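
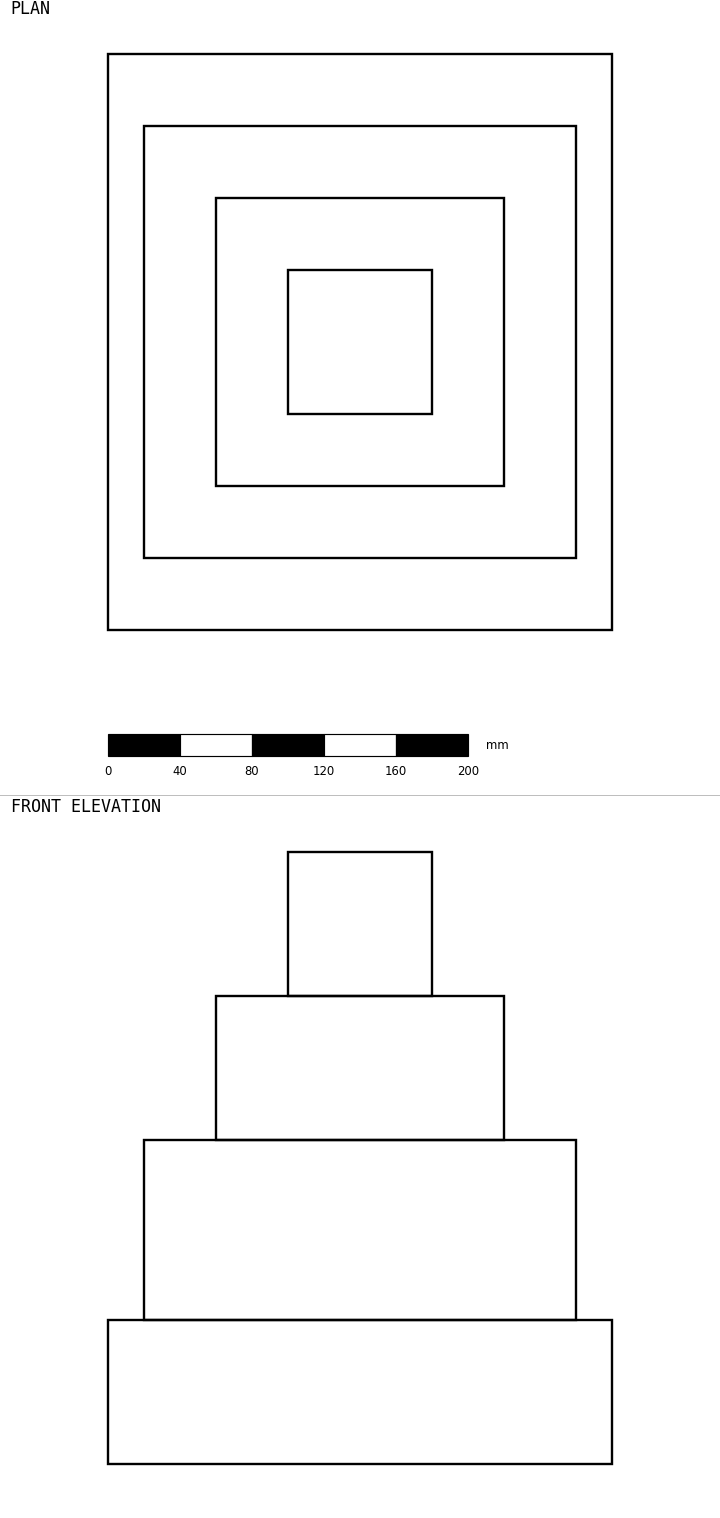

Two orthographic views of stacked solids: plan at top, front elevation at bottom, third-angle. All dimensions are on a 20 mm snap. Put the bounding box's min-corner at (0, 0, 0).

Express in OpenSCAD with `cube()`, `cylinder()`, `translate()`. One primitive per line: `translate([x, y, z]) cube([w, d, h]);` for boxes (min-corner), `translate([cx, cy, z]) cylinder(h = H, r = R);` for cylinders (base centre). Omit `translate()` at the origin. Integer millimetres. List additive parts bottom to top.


cube([280, 320, 80]);
translate([20, 40, 80]) cube([240, 240, 100]);
translate([60, 80, 180]) cube([160, 160, 80]);
translate([100, 120, 260]) cube([80, 80, 80]);


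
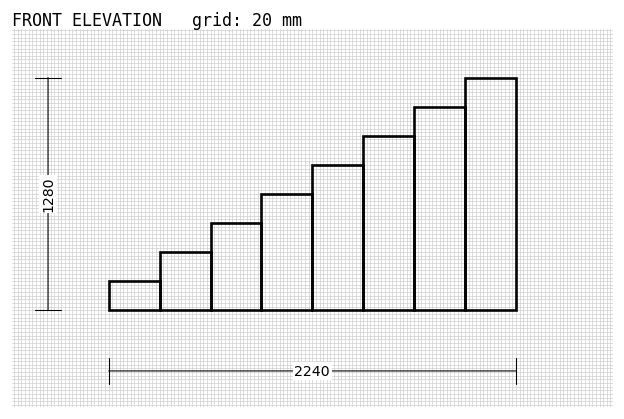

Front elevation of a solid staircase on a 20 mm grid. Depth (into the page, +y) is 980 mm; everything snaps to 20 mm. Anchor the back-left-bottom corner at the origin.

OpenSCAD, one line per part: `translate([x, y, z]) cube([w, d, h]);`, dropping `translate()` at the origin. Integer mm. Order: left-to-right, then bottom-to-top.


cube([280, 980, 160]);
translate([280, 0, 0]) cube([280, 980, 320]);
translate([560, 0, 0]) cube([280, 980, 480]);
translate([840, 0, 0]) cube([280, 980, 640]);
translate([1120, 0, 0]) cube([280, 980, 800]);
translate([1400, 0, 0]) cube([280, 980, 960]);
translate([1680, 0, 0]) cube([280, 980, 1120]);
translate([1960, 0, 0]) cube([280, 980, 1280]);


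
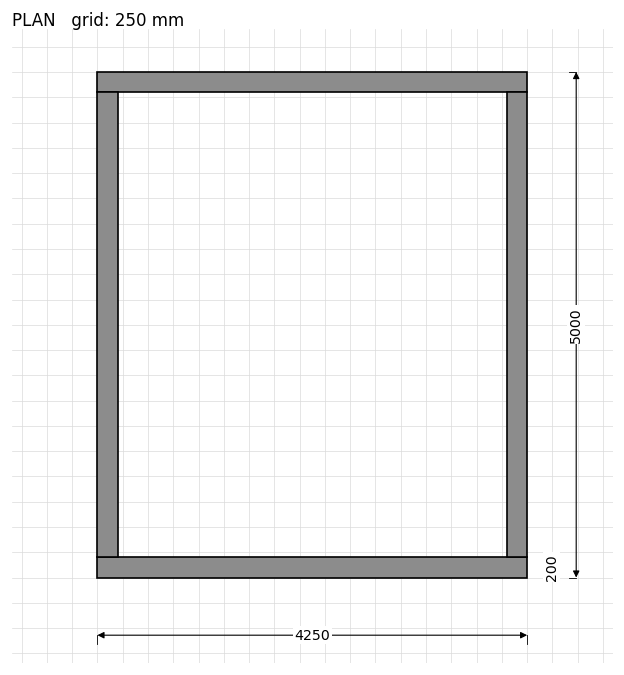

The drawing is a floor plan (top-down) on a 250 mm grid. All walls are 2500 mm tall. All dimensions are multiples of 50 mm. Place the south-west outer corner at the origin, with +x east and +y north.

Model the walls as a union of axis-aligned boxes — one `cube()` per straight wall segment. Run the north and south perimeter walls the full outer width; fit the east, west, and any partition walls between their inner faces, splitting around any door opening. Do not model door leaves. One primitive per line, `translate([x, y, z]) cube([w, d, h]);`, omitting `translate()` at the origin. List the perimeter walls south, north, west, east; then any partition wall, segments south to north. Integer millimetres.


cube([4250, 200, 2500]);
translate([0, 4800, 0]) cube([4250, 200, 2500]);
translate([0, 200, 0]) cube([200, 4600, 2500]);
translate([4050, 200, 0]) cube([200, 4600, 2500]);


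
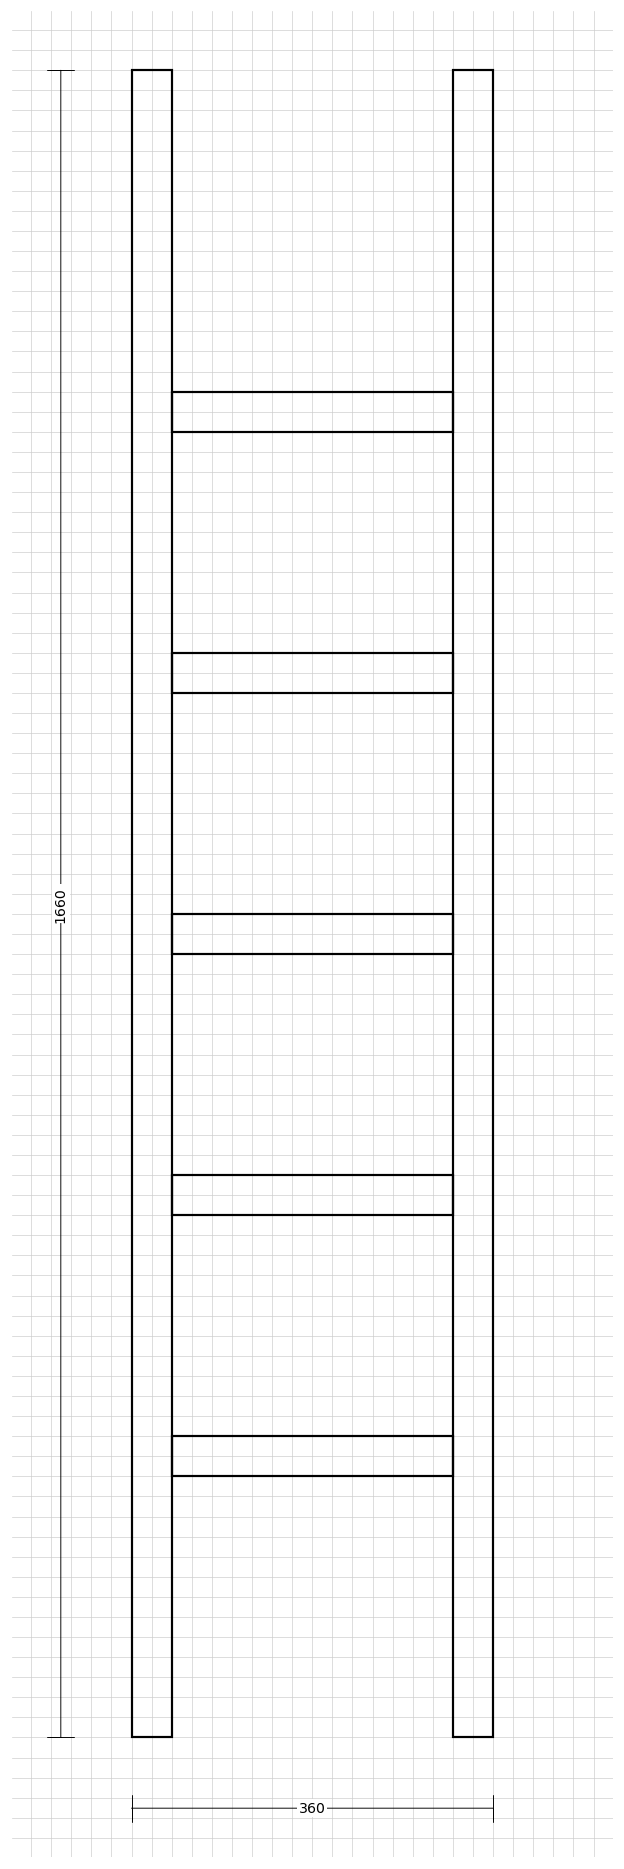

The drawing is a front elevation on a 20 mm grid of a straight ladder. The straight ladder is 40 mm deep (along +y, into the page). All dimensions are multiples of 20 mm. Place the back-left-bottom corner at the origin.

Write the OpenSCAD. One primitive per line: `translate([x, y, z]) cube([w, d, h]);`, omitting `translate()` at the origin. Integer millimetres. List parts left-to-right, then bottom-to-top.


cube([40, 40, 1660]);
translate([40, 0, 260]) cube([280, 40, 40]);
translate([40, 0, 520]) cube([280, 40, 40]);
translate([40, 0, 780]) cube([280, 40, 40]);
translate([40, 0, 1040]) cube([280, 40, 40]);
translate([40, 0, 1300]) cube([280, 40, 40]);
translate([320, 0, 0]) cube([40, 40, 1660]);


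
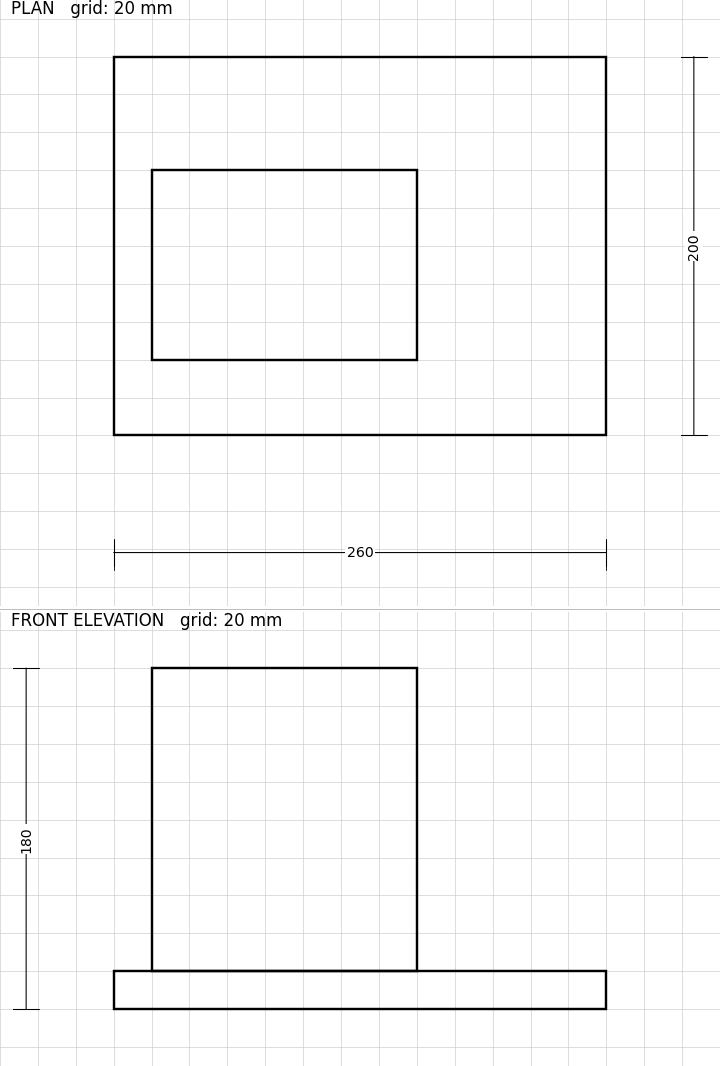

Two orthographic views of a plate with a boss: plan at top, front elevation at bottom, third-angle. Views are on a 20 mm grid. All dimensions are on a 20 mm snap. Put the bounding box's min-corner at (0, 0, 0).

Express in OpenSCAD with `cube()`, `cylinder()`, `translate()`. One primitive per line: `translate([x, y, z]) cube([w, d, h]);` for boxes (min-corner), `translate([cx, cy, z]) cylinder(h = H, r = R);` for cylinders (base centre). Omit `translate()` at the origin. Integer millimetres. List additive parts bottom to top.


cube([260, 200, 20]);
translate([20, 40, 20]) cube([140, 100, 160]);


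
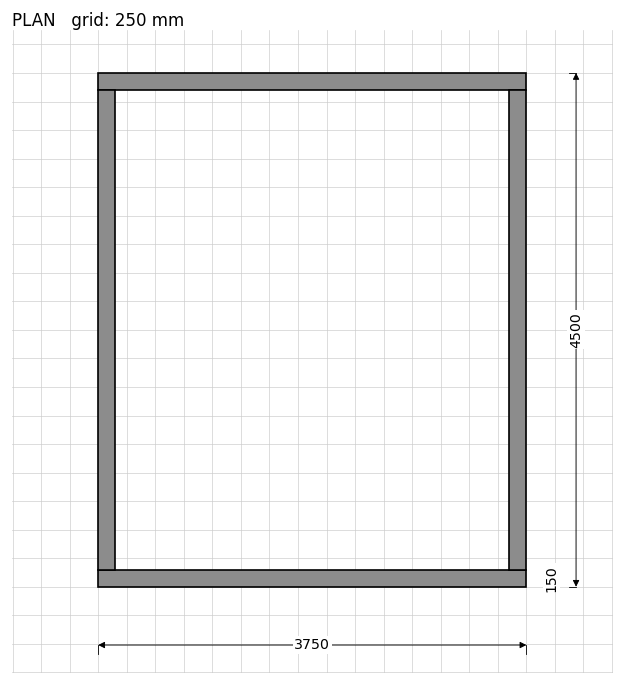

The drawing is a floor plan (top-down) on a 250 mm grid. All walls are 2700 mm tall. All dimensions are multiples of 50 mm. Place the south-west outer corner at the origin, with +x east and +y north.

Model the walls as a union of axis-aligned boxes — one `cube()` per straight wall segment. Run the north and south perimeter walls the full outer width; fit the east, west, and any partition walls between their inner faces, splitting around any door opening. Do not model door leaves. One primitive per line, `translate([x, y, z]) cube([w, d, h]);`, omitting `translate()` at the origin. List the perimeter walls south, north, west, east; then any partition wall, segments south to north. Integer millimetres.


cube([3750, 150, 2700]);
translate([0, 4350, 0]) cube([3750, 150, 2700]);
translate([0, 150, 0]) cube([150, 4200, 2700]);
translate([3600, 150, 0]) cube([150, 4200, 2700]);


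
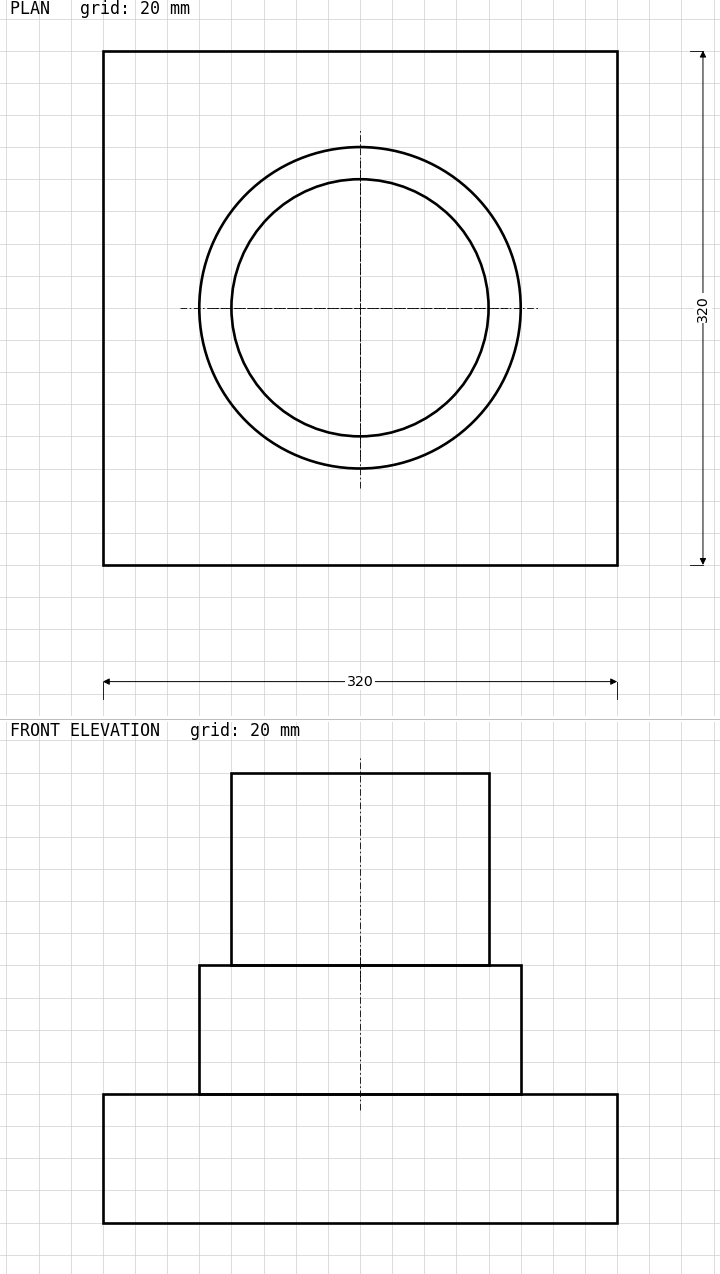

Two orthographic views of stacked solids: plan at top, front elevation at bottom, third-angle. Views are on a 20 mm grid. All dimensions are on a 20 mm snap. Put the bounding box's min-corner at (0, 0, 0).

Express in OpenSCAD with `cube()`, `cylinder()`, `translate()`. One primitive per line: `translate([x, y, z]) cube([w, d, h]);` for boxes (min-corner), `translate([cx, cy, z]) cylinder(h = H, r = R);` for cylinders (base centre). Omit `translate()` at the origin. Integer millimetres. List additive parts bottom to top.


cube([320, 320, 80]);
translate([160, 160, 80]) cylinder(h = 80, r = 100);
translate([160, 160, 160]) cylinder(h = 120, r = 80);


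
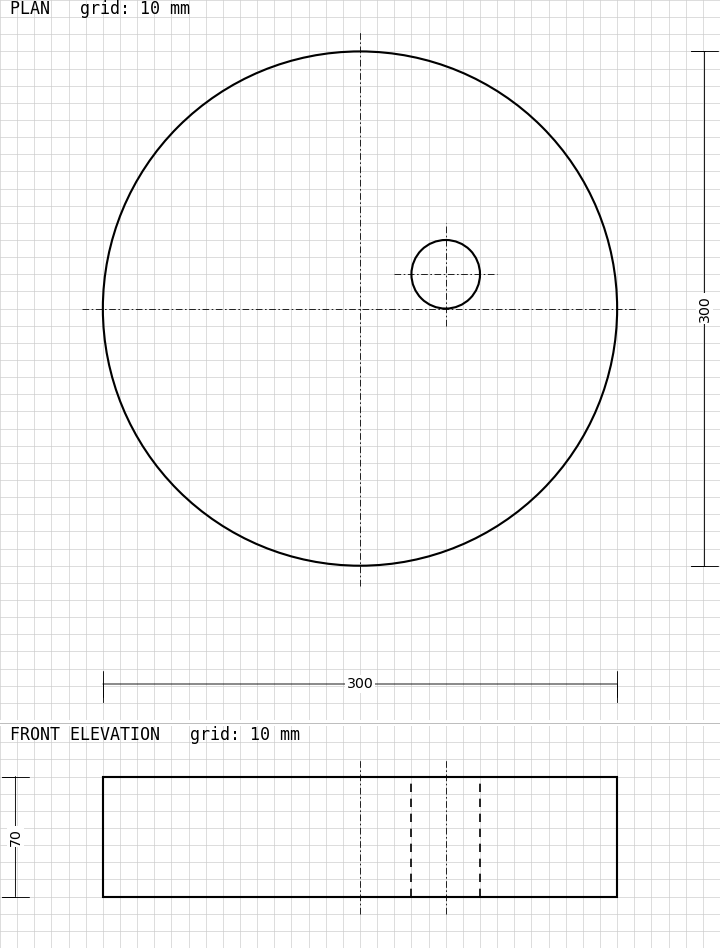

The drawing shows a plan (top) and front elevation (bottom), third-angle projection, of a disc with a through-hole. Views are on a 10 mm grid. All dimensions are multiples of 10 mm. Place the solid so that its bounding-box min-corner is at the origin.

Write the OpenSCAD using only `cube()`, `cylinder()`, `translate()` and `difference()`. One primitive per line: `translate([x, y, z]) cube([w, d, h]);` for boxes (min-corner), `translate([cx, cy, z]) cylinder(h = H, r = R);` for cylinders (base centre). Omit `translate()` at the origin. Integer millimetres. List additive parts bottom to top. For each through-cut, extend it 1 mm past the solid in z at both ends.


difference() {
  translate([150, 150, 0]) cylinder(h = 70, r = 150);
  translate([200, 170, -1]) cylinder(h = 72, r = 20);
}


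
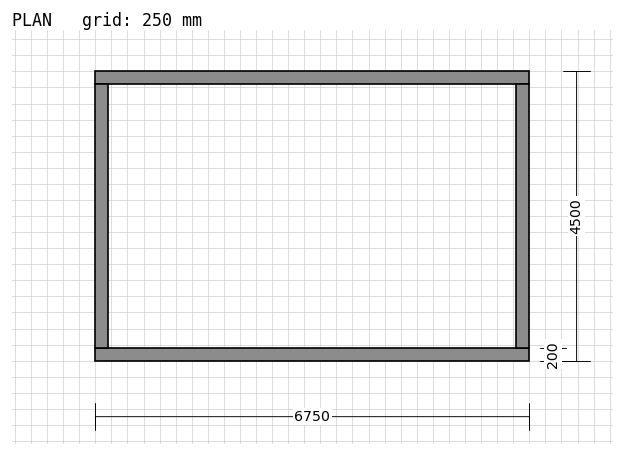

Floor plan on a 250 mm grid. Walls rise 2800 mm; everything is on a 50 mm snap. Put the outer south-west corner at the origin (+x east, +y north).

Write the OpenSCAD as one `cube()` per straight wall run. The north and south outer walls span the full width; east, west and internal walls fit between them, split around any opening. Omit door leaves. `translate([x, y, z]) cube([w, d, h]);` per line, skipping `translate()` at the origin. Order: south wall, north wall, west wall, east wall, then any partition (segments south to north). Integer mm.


cube([6750, 200, 2800]);
translate([0, 4300, 0]) cube([6750, 200, 2800]);
translate([0, 200, 0]) cube([200, 4100, 2800]);
translate([6550, 200, 0]) cube([200, 4100, 2800]);


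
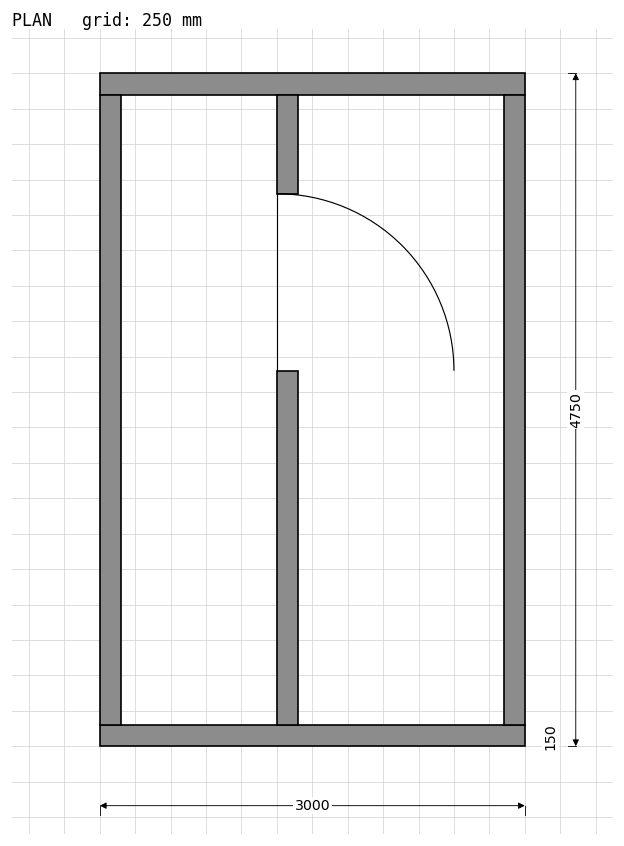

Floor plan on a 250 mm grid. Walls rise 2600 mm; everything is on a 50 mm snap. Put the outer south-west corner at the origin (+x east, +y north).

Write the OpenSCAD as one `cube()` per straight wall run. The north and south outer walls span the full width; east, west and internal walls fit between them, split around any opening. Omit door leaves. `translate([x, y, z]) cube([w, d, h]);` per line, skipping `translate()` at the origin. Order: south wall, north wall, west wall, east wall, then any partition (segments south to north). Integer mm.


cube([3000, 150, 2600]);
translate([0, 4600, 0]) cube([3000, 150, 2600]);
translate([0, 150, 0]) cube([150, 4450, 2600]);
translate([2850, 150, 0]) cube([150, 4450, 2600]);
translate([1250, 150, 0]) cube([150, 2500, 2600]);
translate([1250, 3900, 0]) cube([150, 700, 2600]);


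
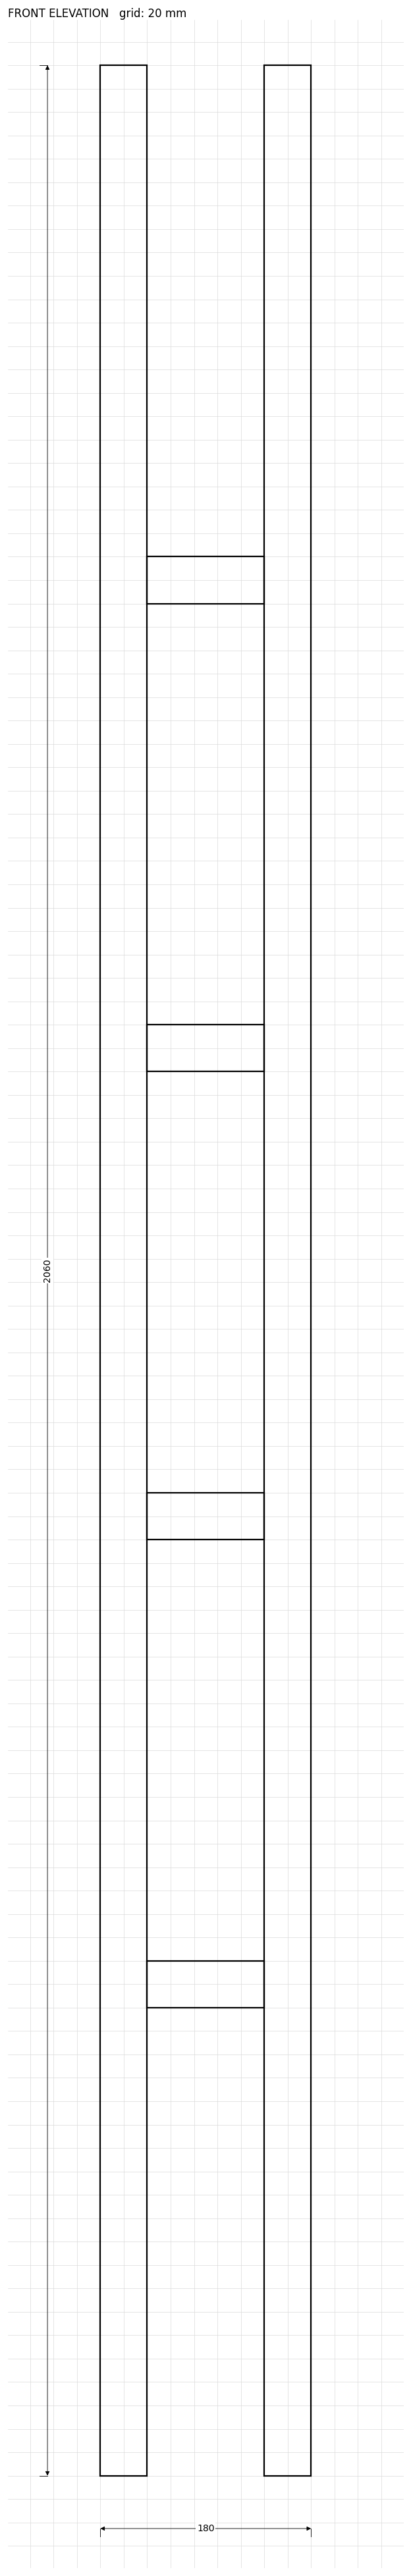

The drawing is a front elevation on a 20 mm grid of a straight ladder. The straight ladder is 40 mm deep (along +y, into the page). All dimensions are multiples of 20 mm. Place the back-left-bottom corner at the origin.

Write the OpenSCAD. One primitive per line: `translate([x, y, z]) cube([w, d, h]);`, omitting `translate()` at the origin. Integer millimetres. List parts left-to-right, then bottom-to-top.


cube([40, 40, 2060]);
translate([40, 0, 400]) cube([100, 40, 40]);
translate([40, 0, 800]) cube([100, 40, 40]);
translate([40, 0, 1200]) cube([100, 40, 40]);
translate([40, 0, 1600]) cube([100, 40, 40]);
translate([140, 0, 0]) cube([40, 40, 2060]);


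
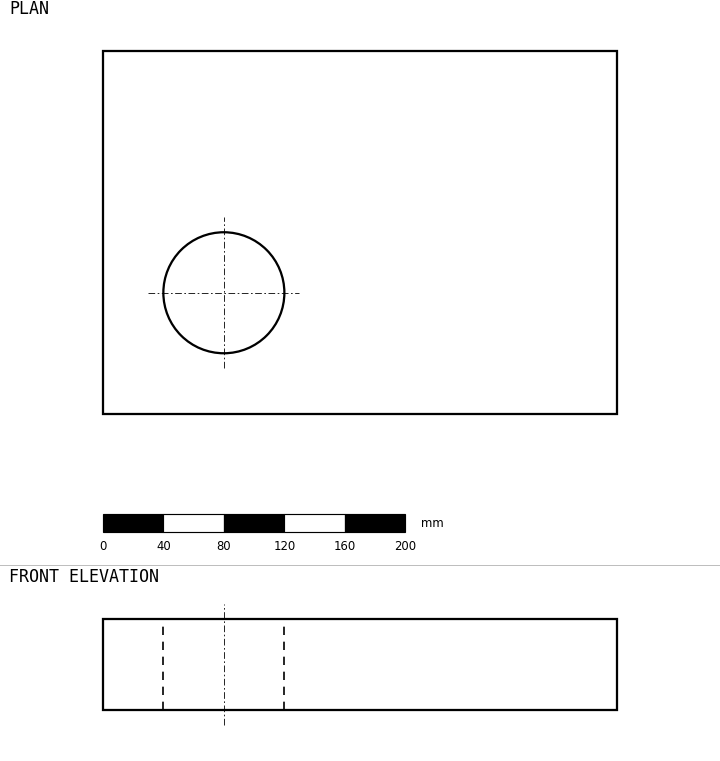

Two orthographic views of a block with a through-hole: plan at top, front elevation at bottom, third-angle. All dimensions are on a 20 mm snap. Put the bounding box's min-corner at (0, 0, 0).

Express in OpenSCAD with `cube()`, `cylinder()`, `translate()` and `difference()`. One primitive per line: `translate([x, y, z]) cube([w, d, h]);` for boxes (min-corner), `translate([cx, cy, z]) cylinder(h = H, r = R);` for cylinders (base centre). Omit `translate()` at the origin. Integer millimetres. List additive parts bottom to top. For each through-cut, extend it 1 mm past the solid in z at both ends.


difference() {
  cube([340, 240, 60]);
  translate([80, 80, -1]) cylinder(h = 62, r = 40);
}


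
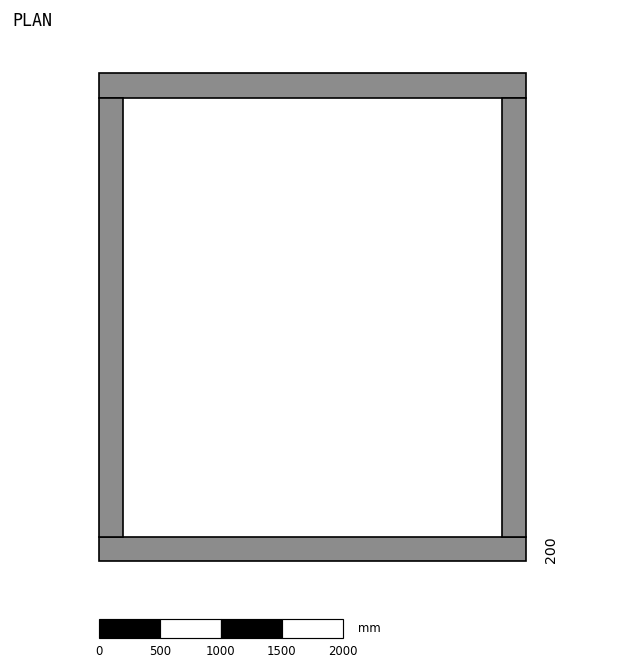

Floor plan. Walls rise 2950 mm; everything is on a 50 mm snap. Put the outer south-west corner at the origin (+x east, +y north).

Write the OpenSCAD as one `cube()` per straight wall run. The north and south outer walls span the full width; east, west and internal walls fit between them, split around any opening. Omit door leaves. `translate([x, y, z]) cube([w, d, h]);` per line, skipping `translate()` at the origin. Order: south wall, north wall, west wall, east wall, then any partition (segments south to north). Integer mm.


cube([3500, 200, 2950]);
translate([0, 3800, 0]) cube([3500, 200, 2950]);
translate([0, 200, 0]) cube([200, 3600, 2950]);
translate([3300, 200, 0]) cube([200, 3600, 2950]);


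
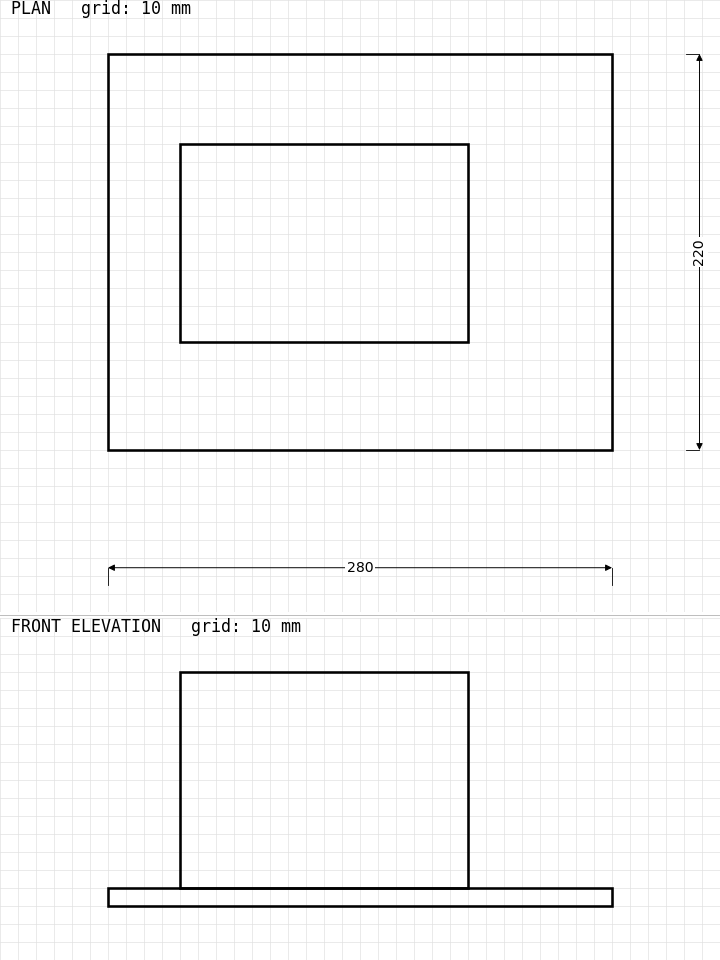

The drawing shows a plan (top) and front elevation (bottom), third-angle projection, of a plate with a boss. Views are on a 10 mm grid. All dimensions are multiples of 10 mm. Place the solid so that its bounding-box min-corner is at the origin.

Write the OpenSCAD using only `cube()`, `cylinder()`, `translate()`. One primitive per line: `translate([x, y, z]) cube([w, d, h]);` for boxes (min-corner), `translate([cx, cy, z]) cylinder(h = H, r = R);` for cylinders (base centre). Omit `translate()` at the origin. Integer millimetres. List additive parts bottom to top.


cube([280, 220, 10]);
translate([40, 60, 10]) cube([160, 110, 120]);


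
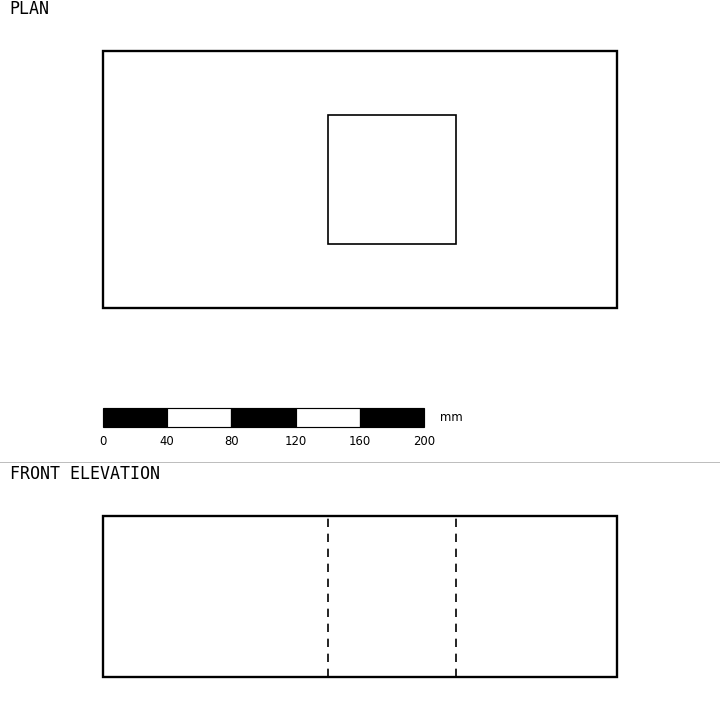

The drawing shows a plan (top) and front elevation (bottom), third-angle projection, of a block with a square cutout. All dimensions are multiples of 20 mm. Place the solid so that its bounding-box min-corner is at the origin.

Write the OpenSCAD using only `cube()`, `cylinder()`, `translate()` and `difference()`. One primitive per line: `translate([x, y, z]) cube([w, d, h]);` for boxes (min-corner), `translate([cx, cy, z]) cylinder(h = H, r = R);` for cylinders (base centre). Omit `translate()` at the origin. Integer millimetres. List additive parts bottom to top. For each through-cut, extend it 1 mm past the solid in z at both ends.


difference() {
  cube([320, 160, 100]);
  translate([140, 40, -1]) cube([80, 80, 102]);
}


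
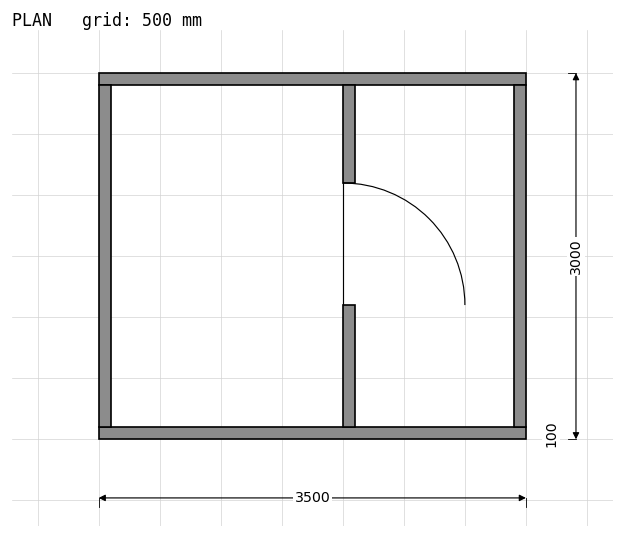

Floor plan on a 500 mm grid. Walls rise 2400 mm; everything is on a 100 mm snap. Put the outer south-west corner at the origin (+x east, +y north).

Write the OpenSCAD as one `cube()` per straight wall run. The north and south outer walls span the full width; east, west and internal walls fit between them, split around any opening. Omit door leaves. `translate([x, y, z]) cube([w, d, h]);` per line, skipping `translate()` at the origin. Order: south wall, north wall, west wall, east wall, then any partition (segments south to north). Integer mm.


cube([3500, 100, 2400]);
translate([0, 2900, 0]) cube([3500, 100, 2400]);
translate([0, 100, 0]) cube([100, 2800, 2400]);
translate([3400, 100, 0]) cube([100, 2800, 2400]);
translate([2000, 100, 0]) cube([100, 1000, 2400]);
translate([2000, 2100, 0]) cube([100, 800, 2400]);


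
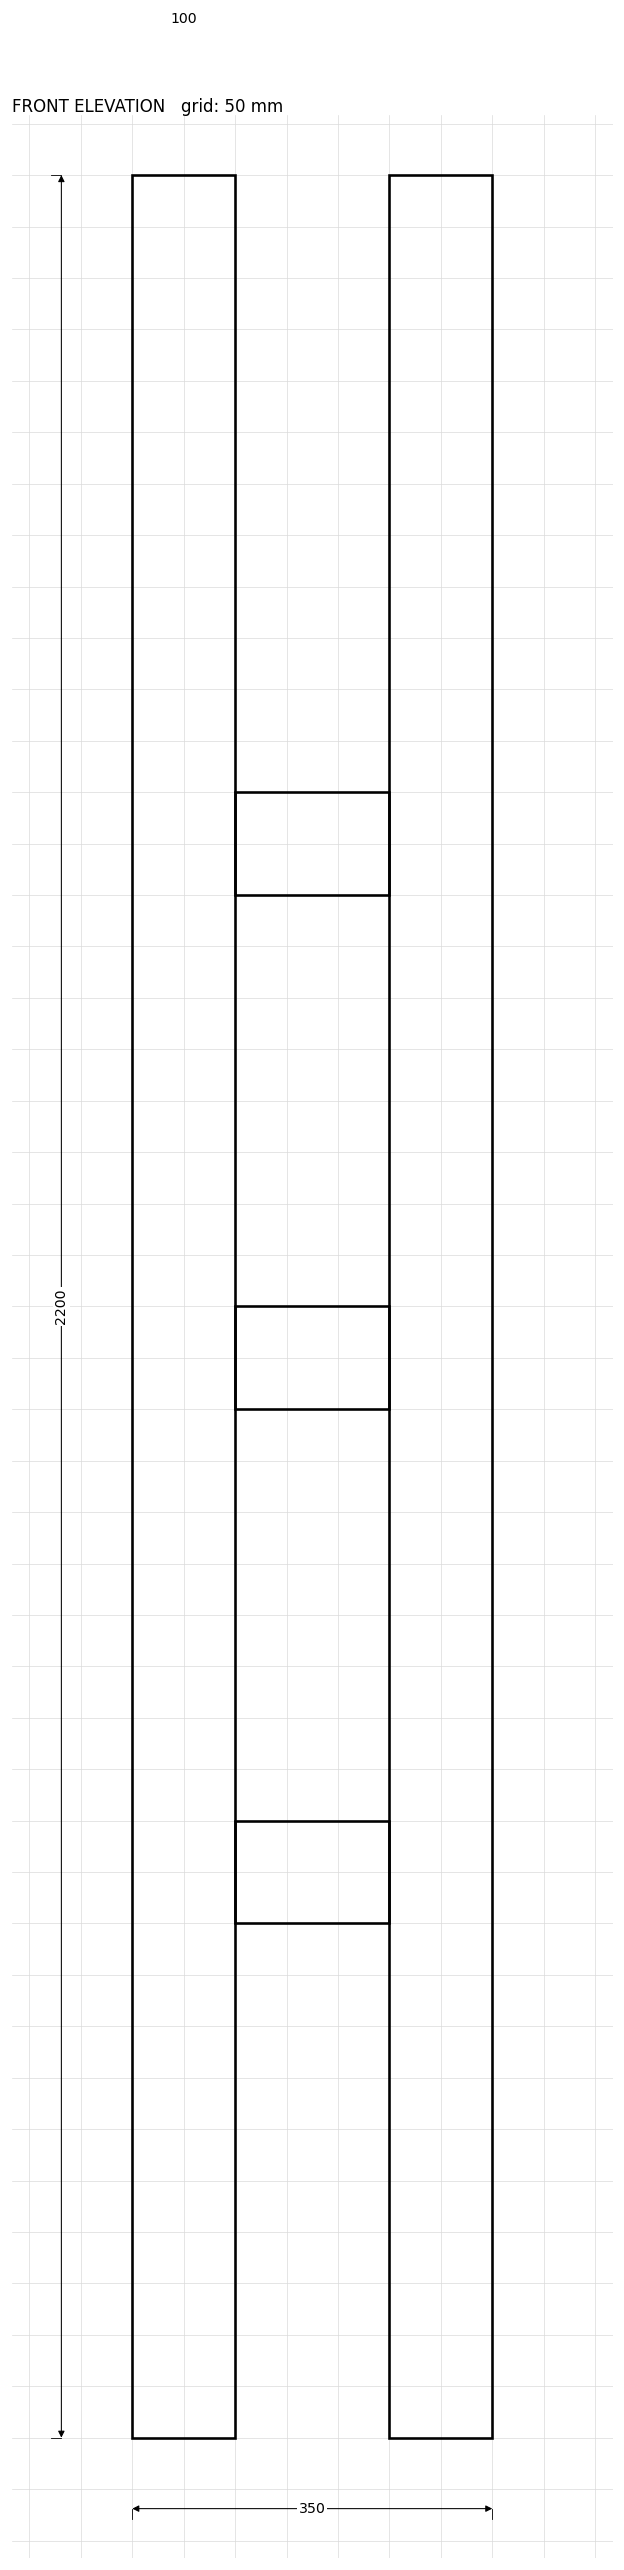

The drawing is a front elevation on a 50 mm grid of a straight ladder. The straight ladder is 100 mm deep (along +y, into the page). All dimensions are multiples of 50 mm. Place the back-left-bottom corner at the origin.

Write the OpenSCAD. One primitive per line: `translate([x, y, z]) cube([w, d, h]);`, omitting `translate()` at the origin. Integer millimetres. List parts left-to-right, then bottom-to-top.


cube([100, 100, 2200]);
translate([100, 0, 500]) cube([150, 100, 100]);
translate([100, 0, 1000]) cube([150, 100, 100]);
translate([100, 0, 1500]) cube([150, 100, 100]);
translate([250, 0, 0]) cube([100, 100, 2200]);


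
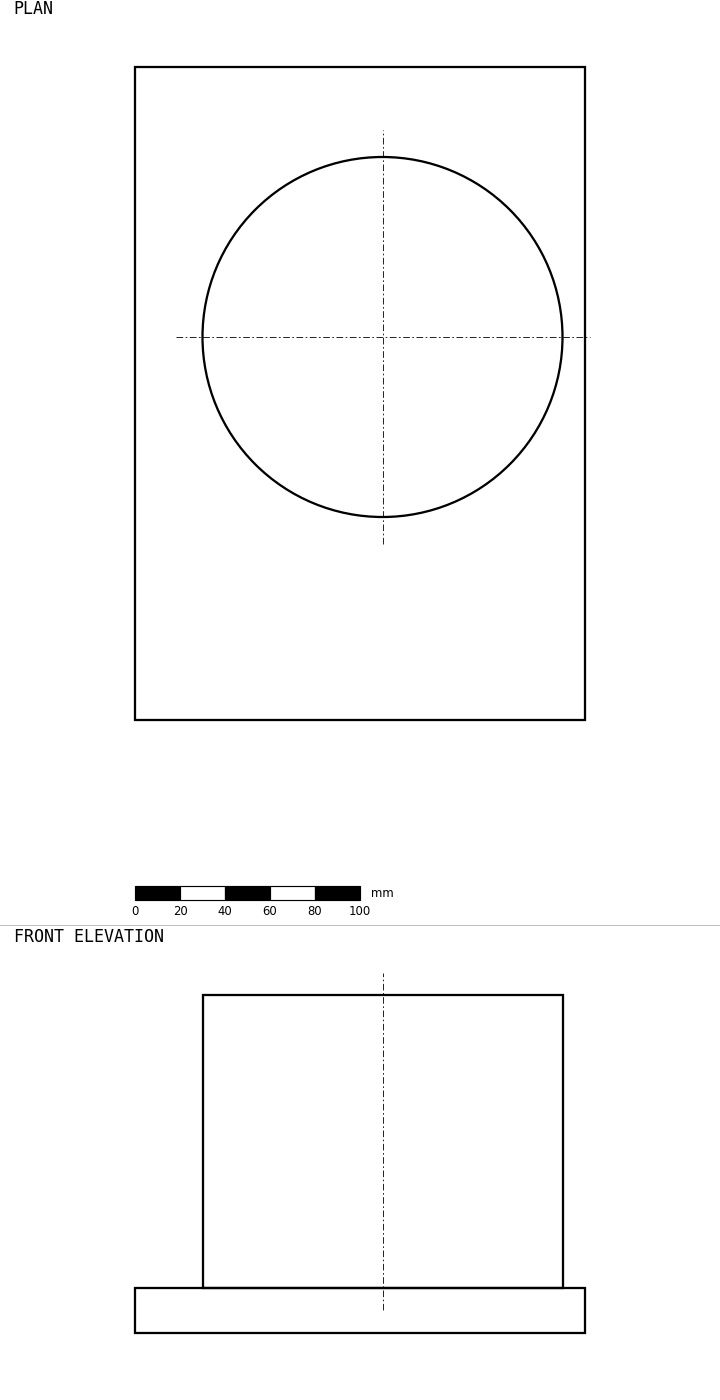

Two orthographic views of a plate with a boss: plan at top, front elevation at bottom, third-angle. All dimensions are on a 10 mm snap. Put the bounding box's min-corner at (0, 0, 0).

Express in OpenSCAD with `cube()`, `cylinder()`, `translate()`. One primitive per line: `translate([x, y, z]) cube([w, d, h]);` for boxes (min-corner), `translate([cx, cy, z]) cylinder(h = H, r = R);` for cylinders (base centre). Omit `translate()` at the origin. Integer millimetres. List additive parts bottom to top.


cube([200, 290, 20]);
translate([110, 170, 20]) cylinder(h = 130, r = 80);


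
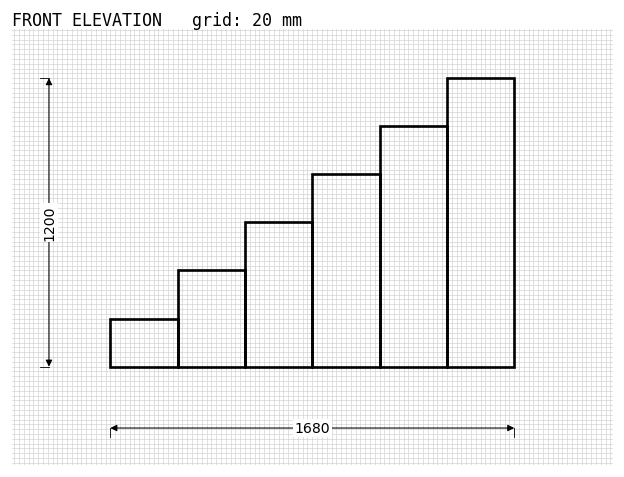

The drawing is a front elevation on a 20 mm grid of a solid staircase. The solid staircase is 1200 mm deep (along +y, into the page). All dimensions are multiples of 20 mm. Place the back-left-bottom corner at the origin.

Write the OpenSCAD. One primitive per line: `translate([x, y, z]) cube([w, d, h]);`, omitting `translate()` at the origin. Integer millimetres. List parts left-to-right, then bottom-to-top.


cube([280, 1200, 200]);
translate([280, 0, 0]) cube([280, 1200, 400]);
translate([560, 0, 0]) cube([280, 1200, 600]);
translate([840, 0, 0]) cube([280, 1200, 800]);
translate([1120, 0, 0]) cube([280, 1200, 1000]);
translate([1400, 0, 0]) cube([280, 1200, 1200]);


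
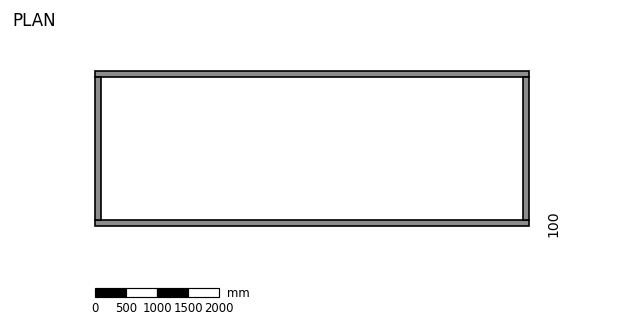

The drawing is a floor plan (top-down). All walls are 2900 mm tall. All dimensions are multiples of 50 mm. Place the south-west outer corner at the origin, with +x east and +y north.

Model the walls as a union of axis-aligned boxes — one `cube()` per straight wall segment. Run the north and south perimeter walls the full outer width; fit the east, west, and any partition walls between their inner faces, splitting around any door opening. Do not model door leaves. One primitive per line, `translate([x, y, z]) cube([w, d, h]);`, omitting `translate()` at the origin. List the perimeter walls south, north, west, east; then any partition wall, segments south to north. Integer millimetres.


cube([7000, 100, 2900]);
translate([0, 2400, 0]) cube([7000, 100, 2900]);
translate([0, 100, 0]) cube([100, 2300, 2900]);
translate([6900, 100, 0]) cube([100, 2300, 2900]);


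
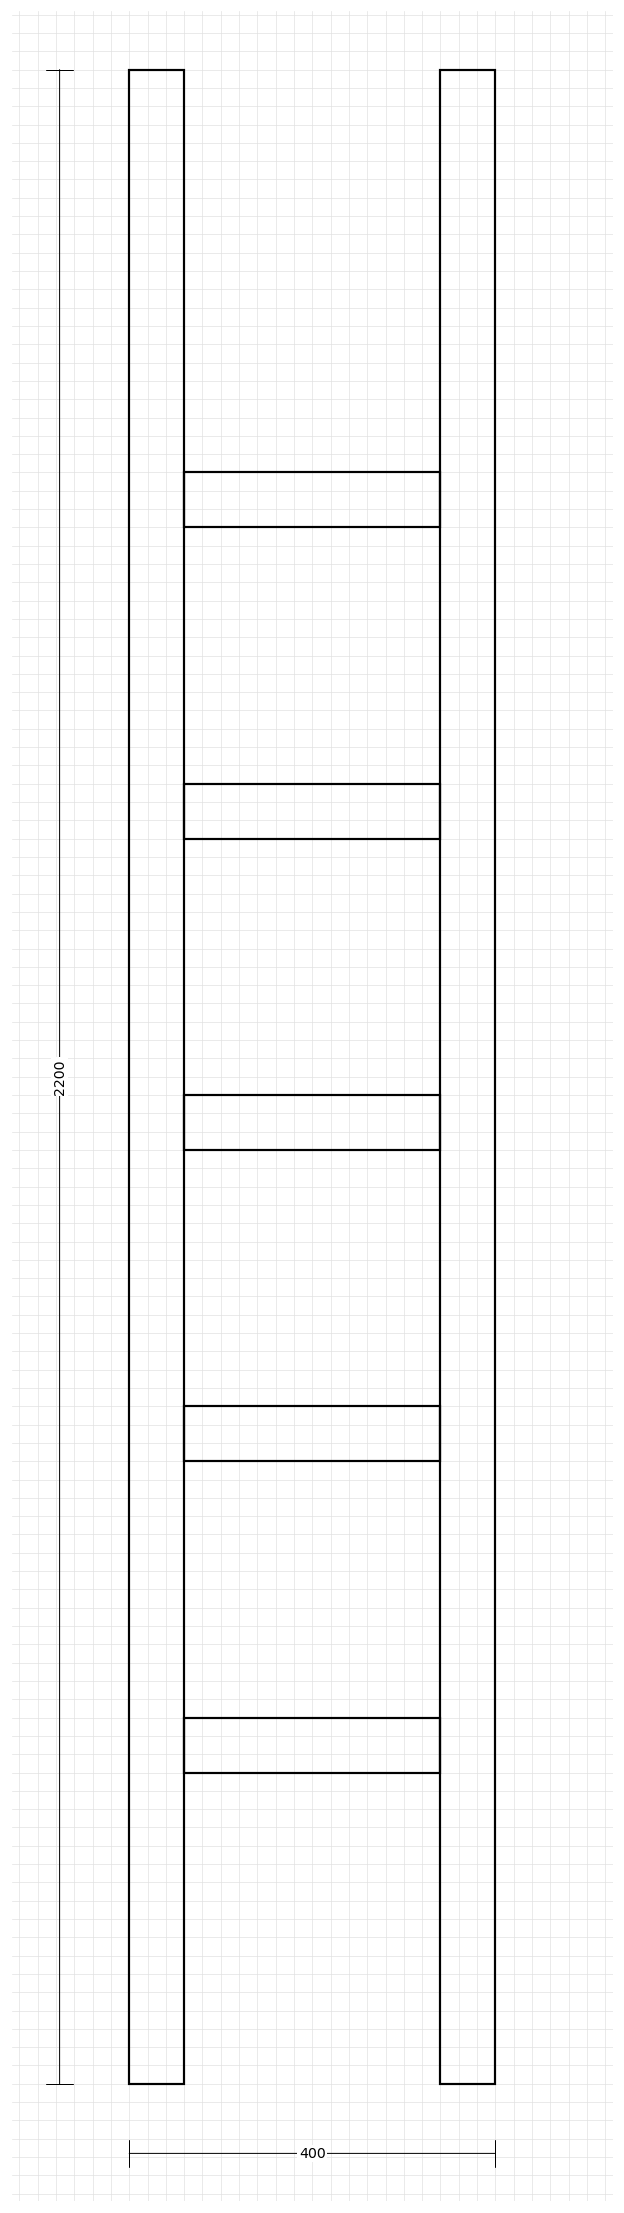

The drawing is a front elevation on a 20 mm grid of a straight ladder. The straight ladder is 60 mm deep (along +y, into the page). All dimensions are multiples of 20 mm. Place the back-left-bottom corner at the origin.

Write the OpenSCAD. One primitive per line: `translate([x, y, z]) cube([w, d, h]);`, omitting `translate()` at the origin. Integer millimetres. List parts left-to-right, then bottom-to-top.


cube([60, 60, 2200]);
translate([60, 0, 340]) cube([280, 60, 60]);
translate([60, 0, 680]) cube([280, 60, 60]);
translate([60, 0, 1020]) cube([280, 60, 60]);
translate([60, 0, 1360]) cube([280, 60, 60]);
translate([60, 0, 1700]) cube([280, 60, 60]);
translate([340, 0, 0]) cube([60, 60, 2200]);


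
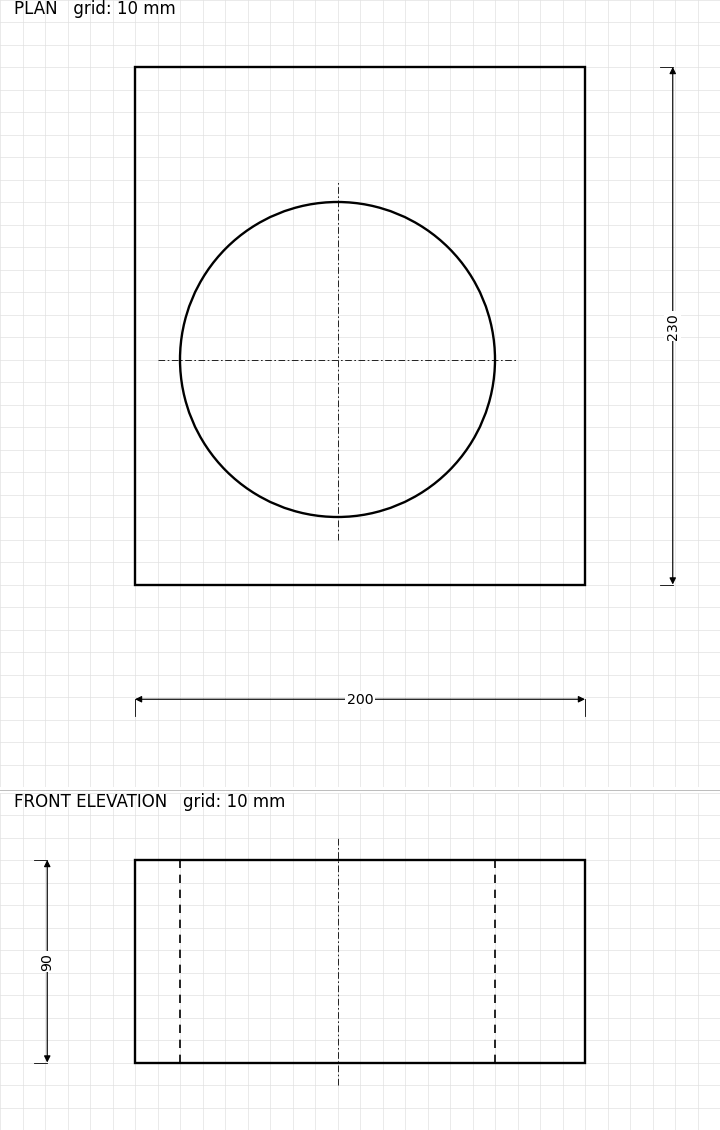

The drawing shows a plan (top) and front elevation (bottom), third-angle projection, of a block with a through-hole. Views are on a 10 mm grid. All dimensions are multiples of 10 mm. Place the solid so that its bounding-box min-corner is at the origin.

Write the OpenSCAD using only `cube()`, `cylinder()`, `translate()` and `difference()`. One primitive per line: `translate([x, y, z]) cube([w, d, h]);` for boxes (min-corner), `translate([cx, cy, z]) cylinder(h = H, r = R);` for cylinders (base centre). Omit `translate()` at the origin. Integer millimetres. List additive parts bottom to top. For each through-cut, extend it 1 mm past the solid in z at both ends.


difference() {
  cube([200, 230, 90]);
  translate([90, 100, -1]) cylinder(h = 92, r = 70);
}


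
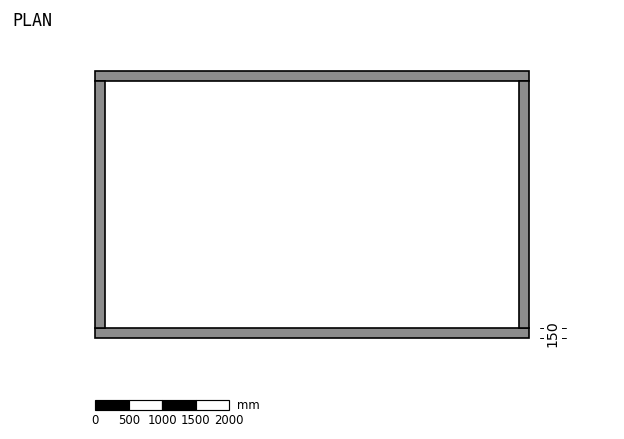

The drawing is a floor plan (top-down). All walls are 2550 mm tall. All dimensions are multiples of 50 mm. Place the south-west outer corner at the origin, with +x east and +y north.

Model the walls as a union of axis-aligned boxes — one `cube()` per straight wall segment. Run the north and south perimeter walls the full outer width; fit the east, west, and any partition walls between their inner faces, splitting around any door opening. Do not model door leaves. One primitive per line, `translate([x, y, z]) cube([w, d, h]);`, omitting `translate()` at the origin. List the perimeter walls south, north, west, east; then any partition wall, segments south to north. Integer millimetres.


cube([6500, 150, 2550]);
translate([0, 3850, 0]) cube([6500, 150, 2550]);
translate([0, 150, 0]) cube([150, 3700, 2550]);
translate([6350, 150, 0]) cube([150, 3700, 2550]);


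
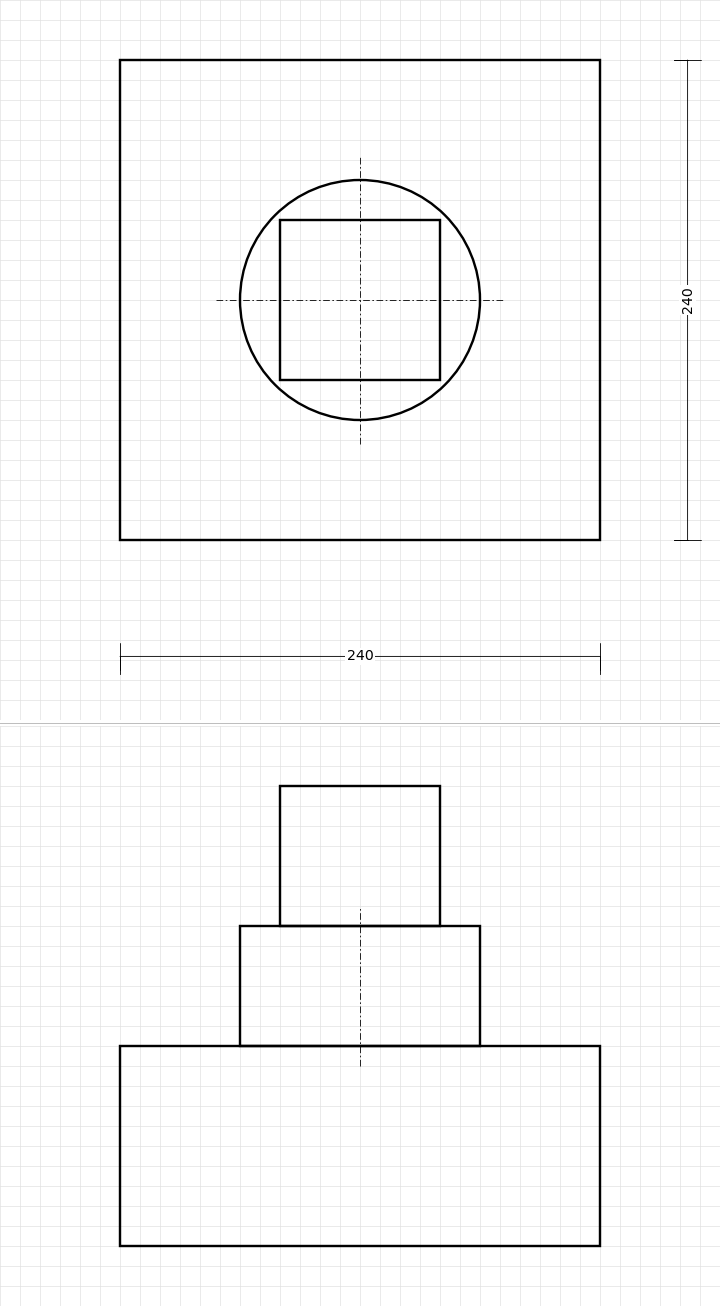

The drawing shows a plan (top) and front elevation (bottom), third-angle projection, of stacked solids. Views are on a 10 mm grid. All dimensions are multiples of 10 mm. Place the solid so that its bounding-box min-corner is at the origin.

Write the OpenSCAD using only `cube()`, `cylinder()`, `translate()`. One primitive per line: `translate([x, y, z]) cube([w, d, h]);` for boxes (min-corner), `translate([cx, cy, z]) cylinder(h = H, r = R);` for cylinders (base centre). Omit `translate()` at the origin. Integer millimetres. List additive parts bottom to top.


cube([240, 240, 100]);
translate([120, 120, 100]) cylinder(h = 60, r = 60);
translate([80, 80, 160]) cube([80, 80, 70]);


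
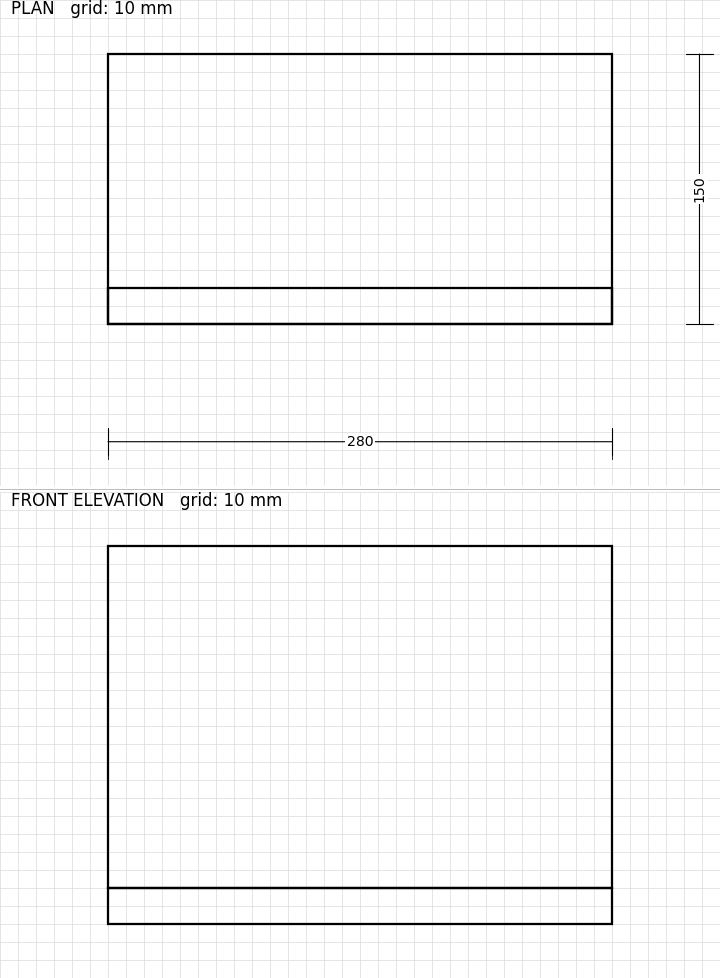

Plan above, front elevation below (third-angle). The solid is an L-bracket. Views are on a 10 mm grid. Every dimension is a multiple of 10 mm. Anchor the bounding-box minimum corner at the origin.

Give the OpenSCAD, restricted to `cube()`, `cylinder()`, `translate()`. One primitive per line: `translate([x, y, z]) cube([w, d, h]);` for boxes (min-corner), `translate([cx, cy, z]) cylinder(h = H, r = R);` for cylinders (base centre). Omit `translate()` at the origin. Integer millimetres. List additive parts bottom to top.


cube([280, 150, 20]);
translate([0, 0, 20]) cube([280, 20, 190]);


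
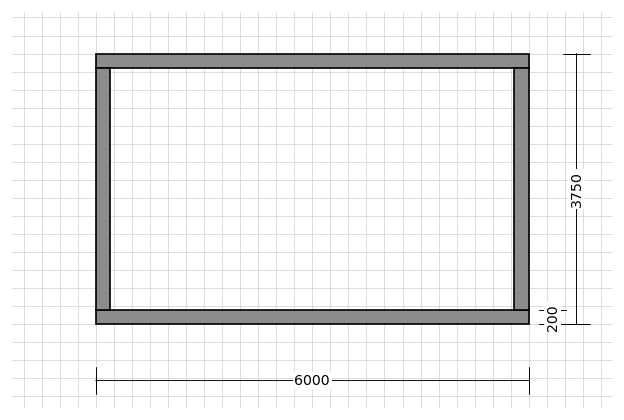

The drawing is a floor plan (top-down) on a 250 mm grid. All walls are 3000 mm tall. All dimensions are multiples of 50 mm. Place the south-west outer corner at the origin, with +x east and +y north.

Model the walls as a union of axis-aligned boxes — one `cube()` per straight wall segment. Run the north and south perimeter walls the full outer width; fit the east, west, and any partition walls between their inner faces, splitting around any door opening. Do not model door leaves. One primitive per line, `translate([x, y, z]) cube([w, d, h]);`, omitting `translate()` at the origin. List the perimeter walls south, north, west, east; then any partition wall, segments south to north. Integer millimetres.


cube([6000, 200, 3000]);
translate([0, 3550, 0]) cube([6000, 200, 3000]);
translate([0, 200, 0]) cube([200, 3350, 3000]);
translate([5800, 200, 0]) cube([200, 3350, 3000]);


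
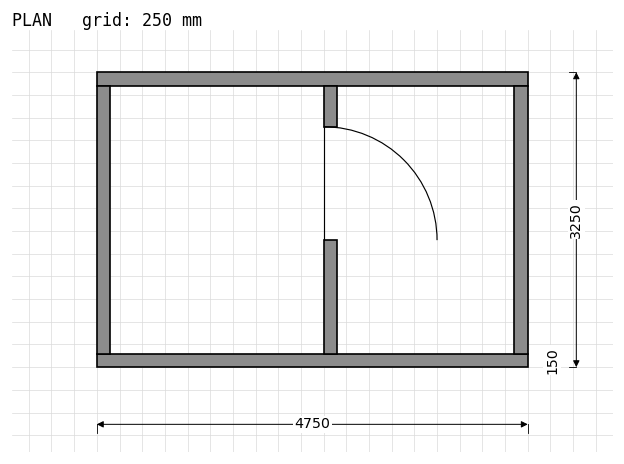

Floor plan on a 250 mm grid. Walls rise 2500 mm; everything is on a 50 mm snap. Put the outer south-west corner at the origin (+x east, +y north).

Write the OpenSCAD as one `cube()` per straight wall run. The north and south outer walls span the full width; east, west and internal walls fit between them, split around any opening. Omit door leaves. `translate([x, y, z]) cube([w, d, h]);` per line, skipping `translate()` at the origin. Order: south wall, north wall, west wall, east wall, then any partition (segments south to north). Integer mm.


cube([4750, 150, 2500]);
translate([0, 3100, 0]) cube([4750, 150, 2500]);
translate([0, 150, 0]) cube([150, 2950, 2500]);
translate([4600, 150, 0]) cube([150, 2950, 2500]);
translate([2500, 150, 0]) cube([150, 1250, 2500]);
translate([2500, 2650, 0]) cube([150, 450, 2500]);


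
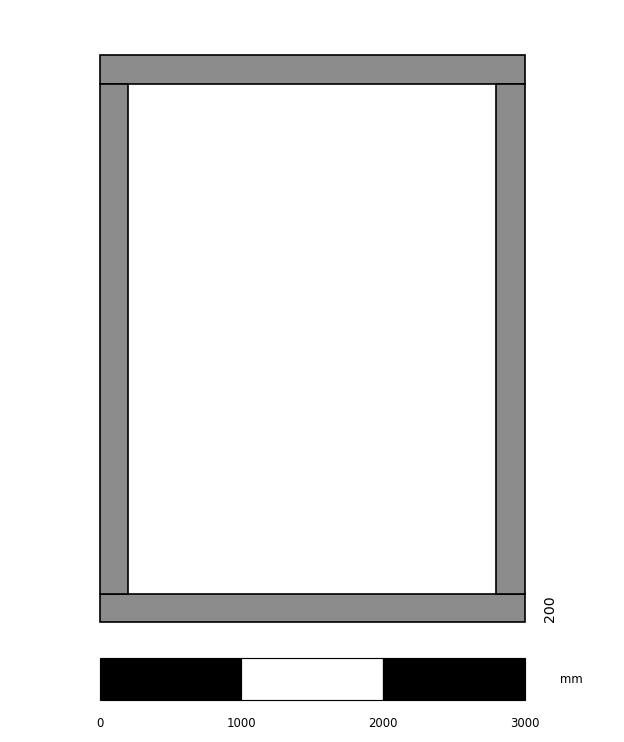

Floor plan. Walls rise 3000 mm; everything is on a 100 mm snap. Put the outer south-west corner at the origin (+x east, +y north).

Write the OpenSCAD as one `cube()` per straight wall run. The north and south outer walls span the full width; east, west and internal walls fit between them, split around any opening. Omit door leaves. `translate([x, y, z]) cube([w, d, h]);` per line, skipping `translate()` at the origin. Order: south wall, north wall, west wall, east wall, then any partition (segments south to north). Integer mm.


cube([3000, 200, 3000]);
translate([0, 3800, 0]) cube([3000, 200, 3000]);
translate([0, 200, 0]) cube([200, 3600, 3000]);
translate([2800, 200, 0]) cube([200, 3600, 3000]);


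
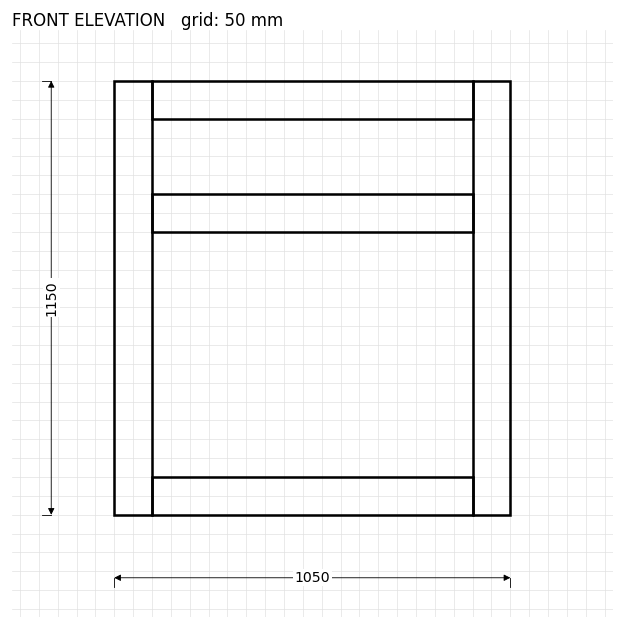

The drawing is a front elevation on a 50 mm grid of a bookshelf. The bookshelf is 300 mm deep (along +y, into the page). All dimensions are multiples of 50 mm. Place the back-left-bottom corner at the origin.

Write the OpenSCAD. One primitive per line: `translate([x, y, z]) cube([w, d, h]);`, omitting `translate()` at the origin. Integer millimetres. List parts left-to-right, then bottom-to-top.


cube([100, 300, 1150]);
translate([100, 0, 0]) cube([850, 300, 100]);
translate([100, 0, 750]) cube([850, 300, 100]);
translate([100, 0, 1050]) cube([850, 300, 100]);
translate([950, 0, 0]) cube([100, 300, 1150]);


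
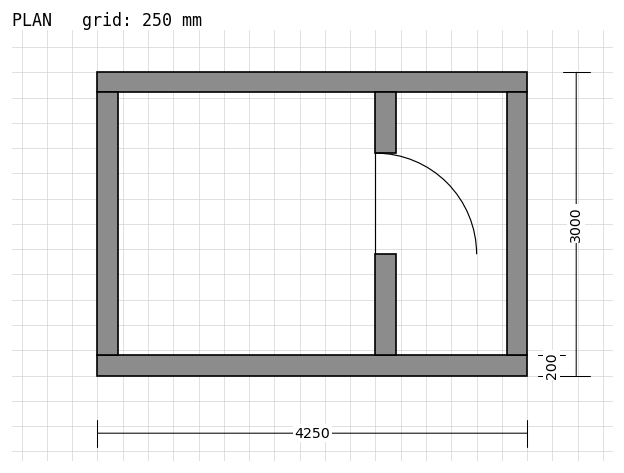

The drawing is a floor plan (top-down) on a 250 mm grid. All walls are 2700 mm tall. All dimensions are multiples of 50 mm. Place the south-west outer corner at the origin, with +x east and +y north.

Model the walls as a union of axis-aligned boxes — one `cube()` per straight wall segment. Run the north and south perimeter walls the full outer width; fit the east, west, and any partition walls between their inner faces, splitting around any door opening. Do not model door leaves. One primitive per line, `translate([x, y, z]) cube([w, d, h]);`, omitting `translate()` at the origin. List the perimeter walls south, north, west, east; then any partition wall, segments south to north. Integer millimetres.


cube([4250, 200, 2700]);
translate([0, 2800, 0]) cube([4250, 200, 2700]);
translate([0, 200, 0]) cube([200, 2600, 2700]);
translate([4050, 200, 0]) cube([200, 2600, 2700]);
translate([2750, 200, 0]) cube([200, 1000, 2700]);
translate([2750, 2200, 0]) cube([200, 600, 2700]);


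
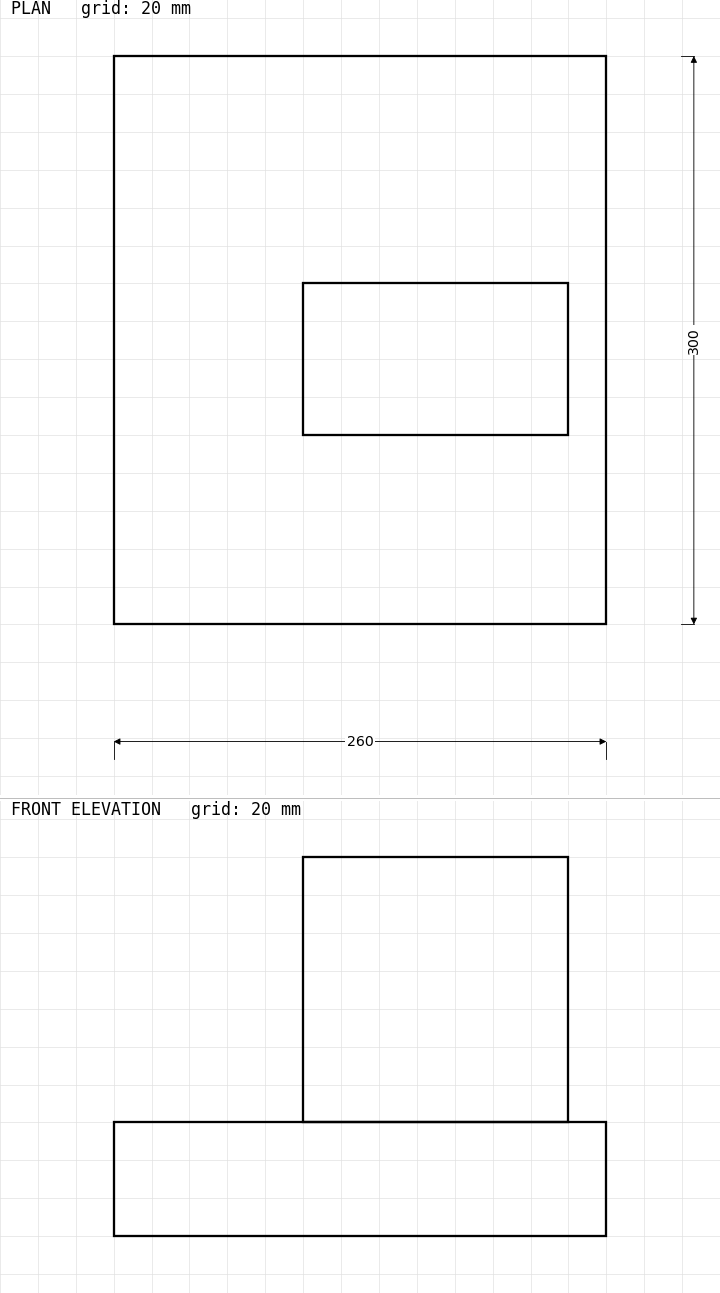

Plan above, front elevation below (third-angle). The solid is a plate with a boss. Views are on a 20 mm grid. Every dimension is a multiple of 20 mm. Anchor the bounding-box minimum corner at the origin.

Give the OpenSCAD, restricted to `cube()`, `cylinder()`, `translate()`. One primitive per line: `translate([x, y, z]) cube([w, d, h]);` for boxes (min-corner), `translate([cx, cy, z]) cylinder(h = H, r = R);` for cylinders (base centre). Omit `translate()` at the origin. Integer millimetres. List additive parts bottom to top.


cube([260, 300, 60]);
translate([100, 100, 60]) cube([140, 80, 140]);


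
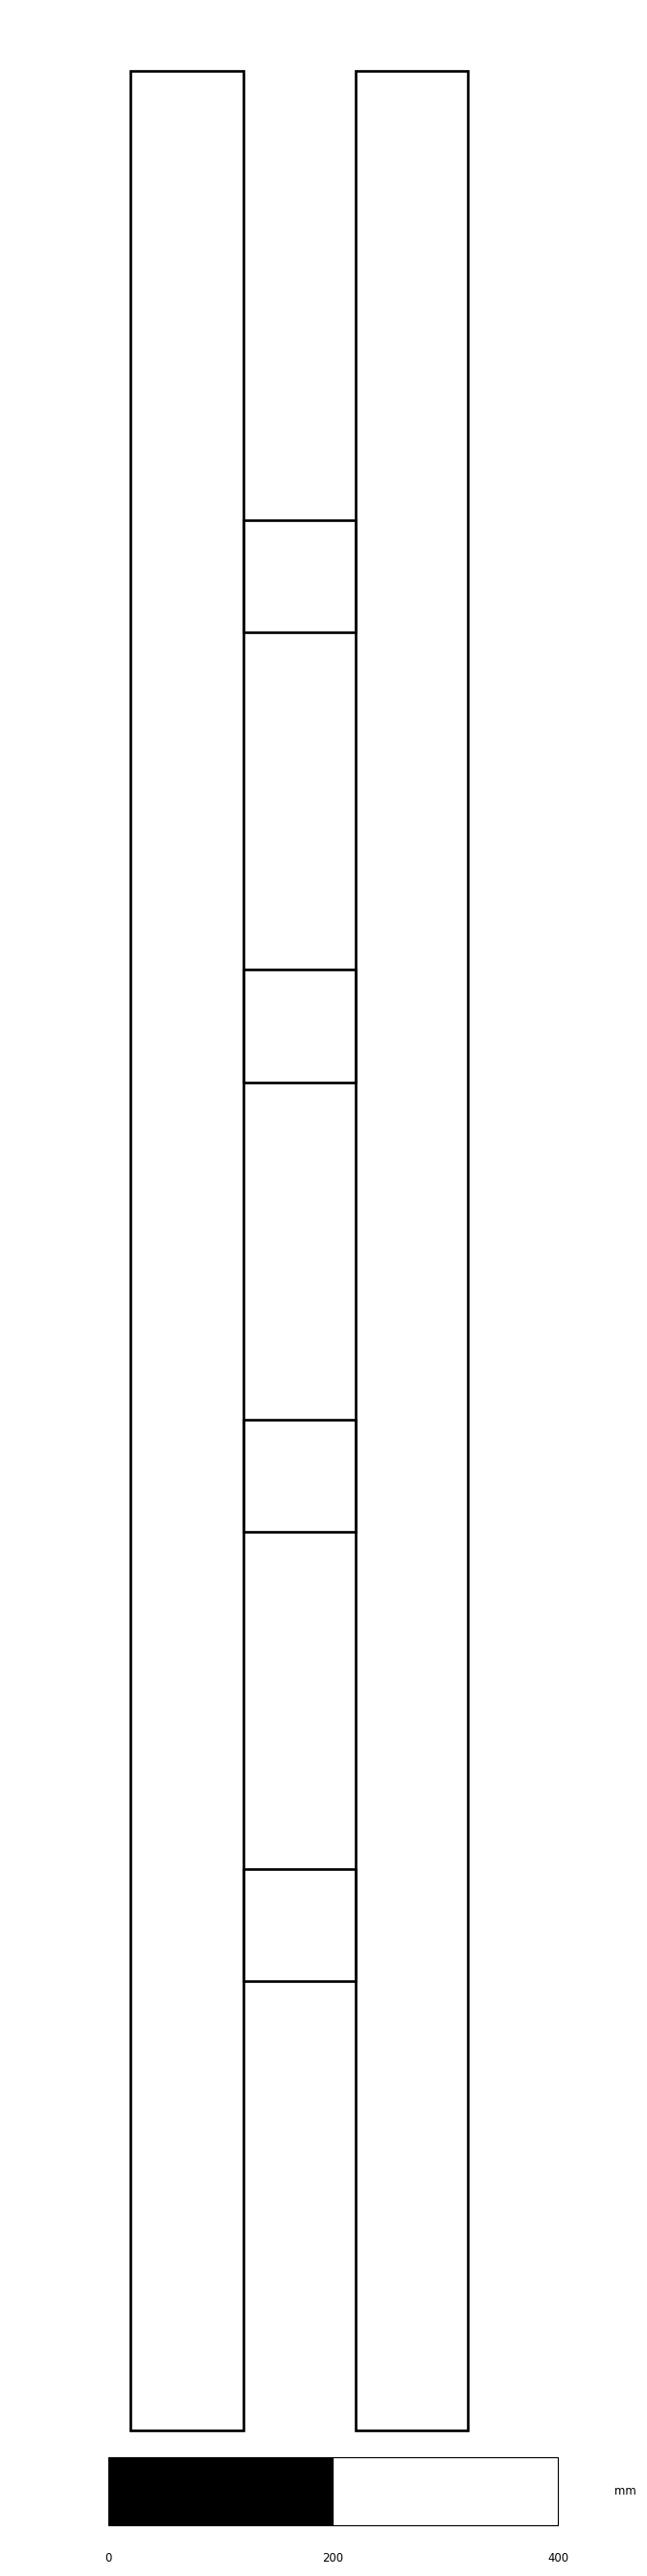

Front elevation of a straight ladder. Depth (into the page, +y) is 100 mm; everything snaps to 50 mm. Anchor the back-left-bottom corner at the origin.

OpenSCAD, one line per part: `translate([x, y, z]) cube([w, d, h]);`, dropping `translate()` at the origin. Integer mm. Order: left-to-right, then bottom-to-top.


cube([100, 100, 2100]);
translate([100, 0, 400]) cube([100, 100, 100]);
translate([100, 0, 800]) cube([100, 100, 100]);
translate([100, 0, 1200]) cube([100, 100, 100]);
translate([100, 0, 1600]) cube([100, 100, 100]);
translate([200, 0, 0]) cube([100, 100, 2100]);


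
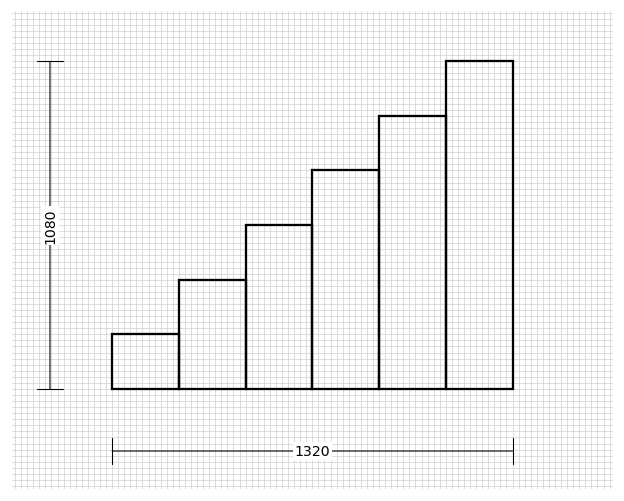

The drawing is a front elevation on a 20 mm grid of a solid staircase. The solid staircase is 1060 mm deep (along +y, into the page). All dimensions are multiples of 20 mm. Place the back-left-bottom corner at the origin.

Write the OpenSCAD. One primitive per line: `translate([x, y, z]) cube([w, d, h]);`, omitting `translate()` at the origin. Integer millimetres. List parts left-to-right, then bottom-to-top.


cube([220, 1060, 180]);
translate([220, 0, 0]) cube([220, 1060, 360]);
translate([440, 0, 0]) cube([220, 1060, 540]);
translate([660, 0, 0]) cube([220, 1060, 720]);
translate([880, 0, 0]) cube([220, 1060, 900]);
translate([1100, 0, 0]) cube([220, 1060, 1080]);


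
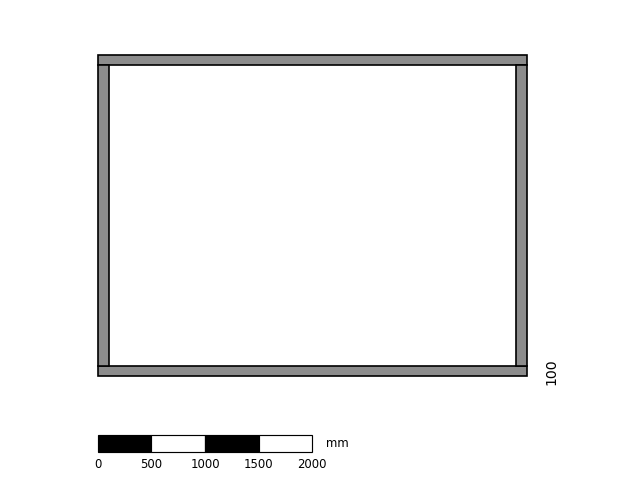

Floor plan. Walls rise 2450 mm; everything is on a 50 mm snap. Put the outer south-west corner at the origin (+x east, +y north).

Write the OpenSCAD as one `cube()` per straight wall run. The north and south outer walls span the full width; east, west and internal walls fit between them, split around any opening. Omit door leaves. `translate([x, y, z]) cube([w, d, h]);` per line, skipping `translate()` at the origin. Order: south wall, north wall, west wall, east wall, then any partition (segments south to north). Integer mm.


cube([4000, 100, 2450]);
translate([0, 2900, 0]) cube([4000, 100, 2450]);
translate([0, 100, 0]) cube([100, 2800, 2450]);
translate([3900, 100, 0]) cube([100, 2800, 2450]);
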